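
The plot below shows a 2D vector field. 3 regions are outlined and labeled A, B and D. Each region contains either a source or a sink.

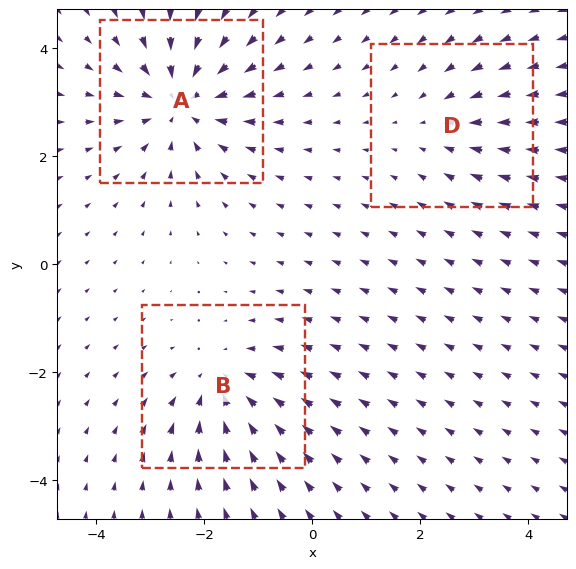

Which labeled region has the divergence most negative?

Divergence at each region's feature centre — A: about -5, B: about -3, D: about -2. Region A is most negative.

A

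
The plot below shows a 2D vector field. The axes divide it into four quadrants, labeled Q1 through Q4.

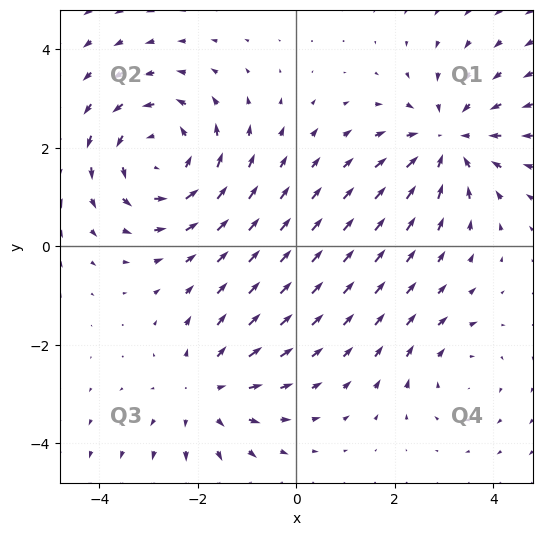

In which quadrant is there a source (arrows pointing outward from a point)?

Q3

The source sits at approximately (-1.8, -3.0), which lies in quadrant Q3. The divergence there is about +3, positive as expected for a source.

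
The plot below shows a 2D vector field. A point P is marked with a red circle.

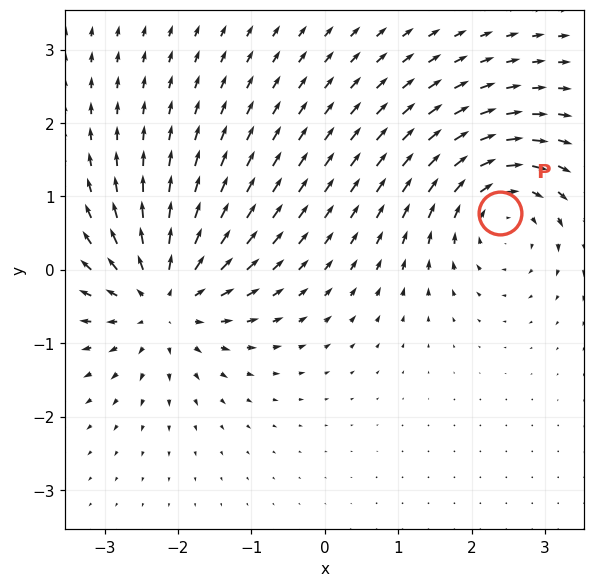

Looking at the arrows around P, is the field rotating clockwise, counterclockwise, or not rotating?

clockwise

Near P at (2.4, 0.8) the arrows circulate clockwise. The curl (z-component) there is about -5; negative curl means clockwise rotation.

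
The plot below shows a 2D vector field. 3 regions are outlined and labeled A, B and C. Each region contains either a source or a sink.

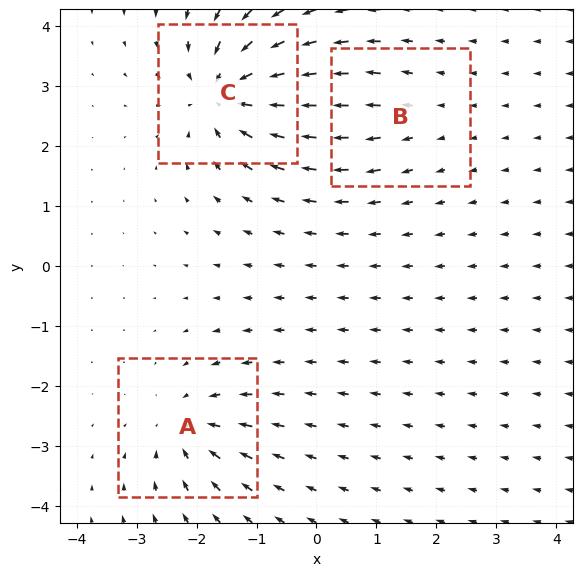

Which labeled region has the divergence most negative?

C

Divergence at each region's feature centre — A: about -4, B: about +2, C: about -6. Region C is most negative.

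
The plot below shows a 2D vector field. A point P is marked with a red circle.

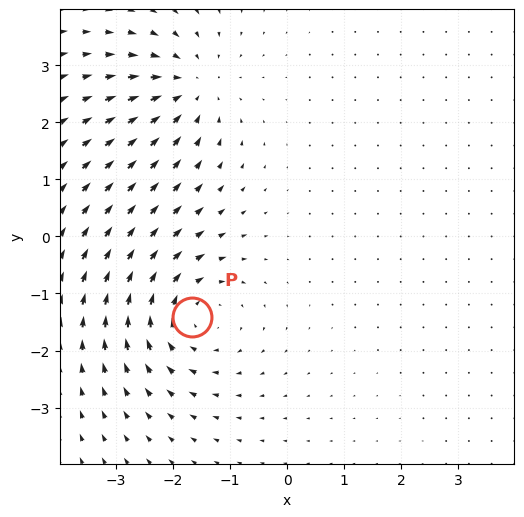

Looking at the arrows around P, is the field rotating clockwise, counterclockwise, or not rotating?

Near P at (-1.7, -1.4) the arrows circulate clockwise. The curl (z-component) there is about -4; negative curl means clockwise rotation.

clockwise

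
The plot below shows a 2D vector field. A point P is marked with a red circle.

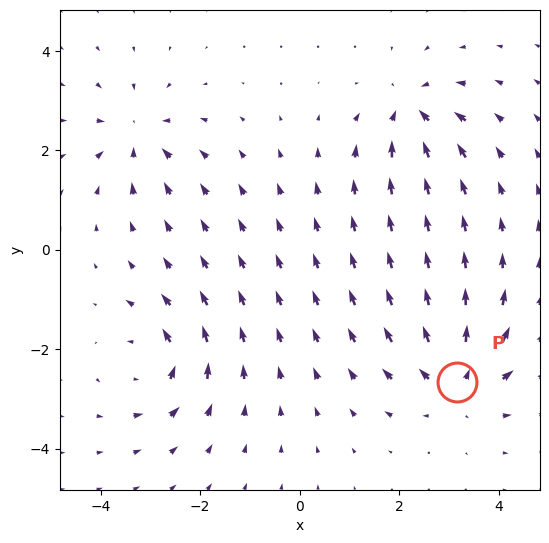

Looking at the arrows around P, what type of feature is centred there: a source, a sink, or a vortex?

At P (3.2, -2.7) the arrows spread outward. Divergence about +6, curl ≈0 — positive divergence with near-zero curl is a source.

source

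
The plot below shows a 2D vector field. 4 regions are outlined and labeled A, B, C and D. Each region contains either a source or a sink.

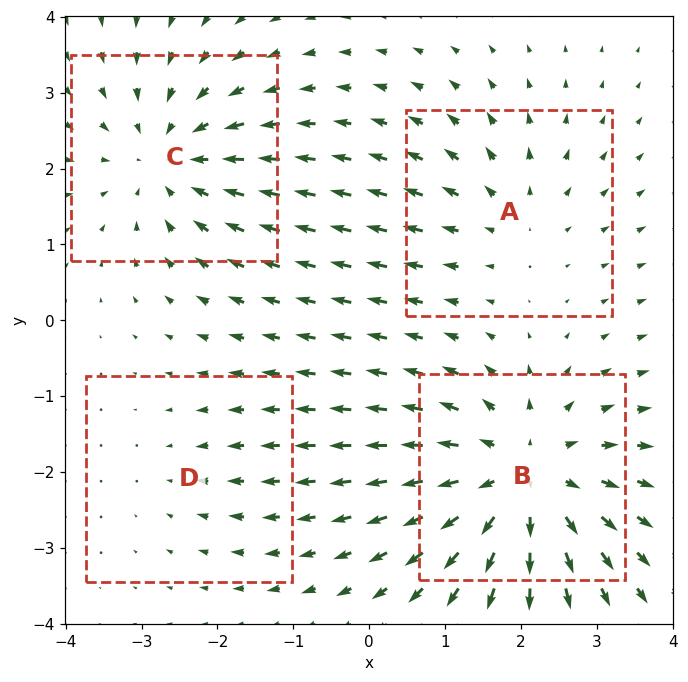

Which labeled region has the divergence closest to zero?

Divergence at each region's feature centre — A: about +3, B: about +6, C: about -5, D: about -2. Region D is closest to zero.

D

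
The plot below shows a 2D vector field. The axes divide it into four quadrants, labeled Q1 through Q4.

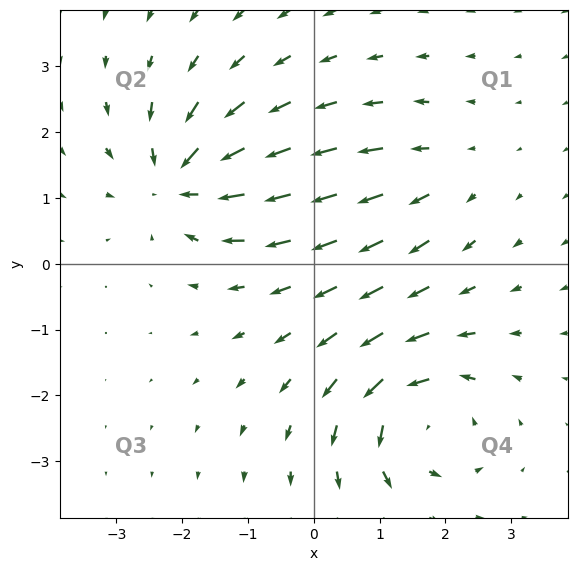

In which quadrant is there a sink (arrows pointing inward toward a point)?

The sink sits at approximately (-2.0, 1.3), which lies in quadrant Q2. The divergence there is about -6, negative as expected for a sink.

Q2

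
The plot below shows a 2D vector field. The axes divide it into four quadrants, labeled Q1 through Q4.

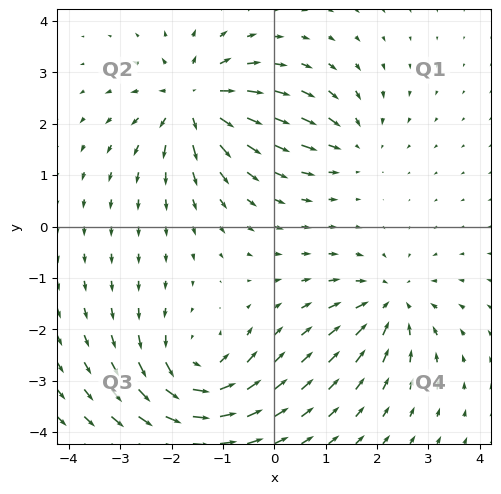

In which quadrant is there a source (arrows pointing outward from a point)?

Q2

The source sits at approximately (-1.6, 2.4), which lies in quadrant Q2. The divergence there is about +5, positive as expected for a source.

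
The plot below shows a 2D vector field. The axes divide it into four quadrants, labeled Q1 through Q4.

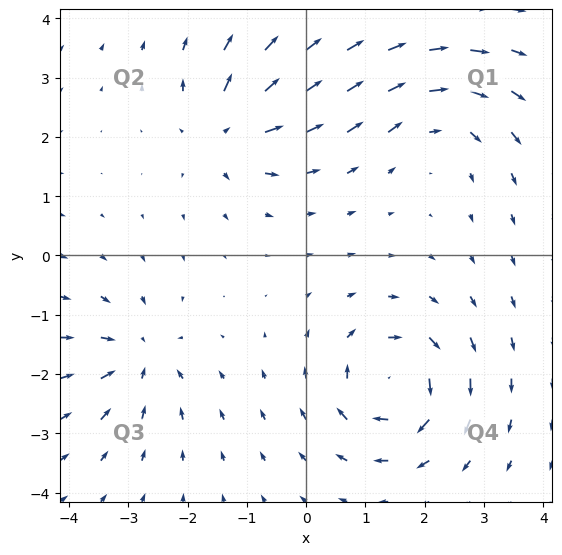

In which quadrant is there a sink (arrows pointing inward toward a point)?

The sink sits at approximately (-2.8, -1.7), which lies in quadrant Q3. The divergence there is about -5, negative as expected for a sink.

Q3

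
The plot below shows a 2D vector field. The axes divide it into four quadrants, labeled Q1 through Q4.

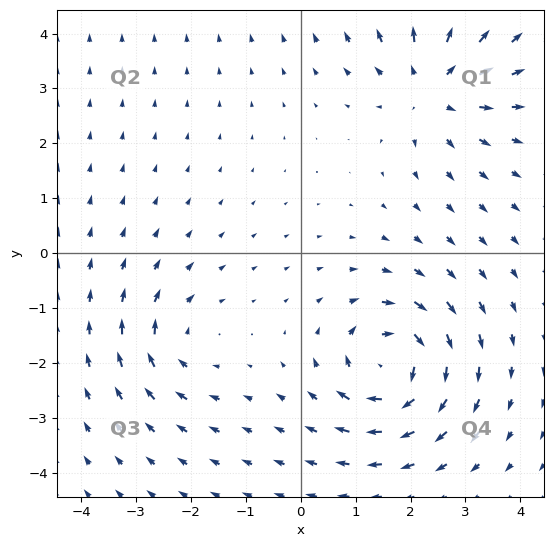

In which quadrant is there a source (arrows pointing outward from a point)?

Q1

The source sits at approximately (2.4, 3.0), which lies in quadrant Q1. The divergence there is about +4, positive as expected for a source.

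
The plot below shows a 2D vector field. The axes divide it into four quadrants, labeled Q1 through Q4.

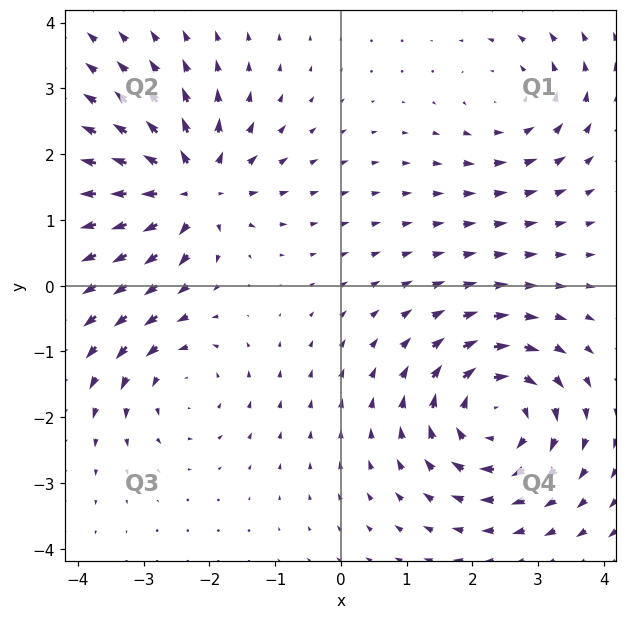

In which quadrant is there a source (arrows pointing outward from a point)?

The source sits at approximately (-2.3, 1.5), which lies in quadrant Q2. The divergence there is about +5, positive as expected for a source.

Q2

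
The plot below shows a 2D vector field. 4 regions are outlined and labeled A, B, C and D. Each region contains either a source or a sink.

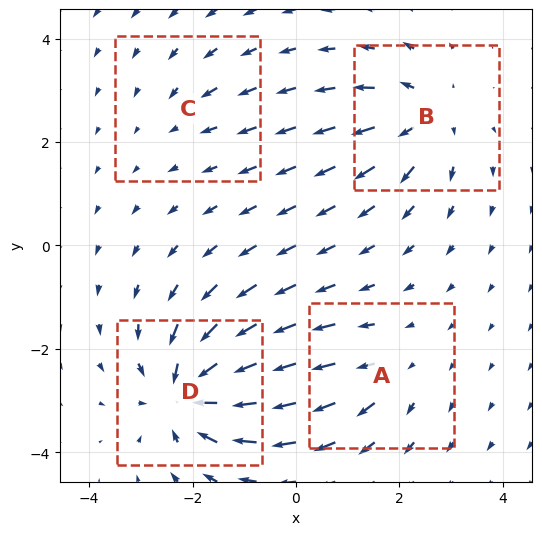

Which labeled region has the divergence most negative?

D

Divergence at each region's feature centre — A: about +3, B: about +5, C: about -2, D: about -7. Region D is most negative.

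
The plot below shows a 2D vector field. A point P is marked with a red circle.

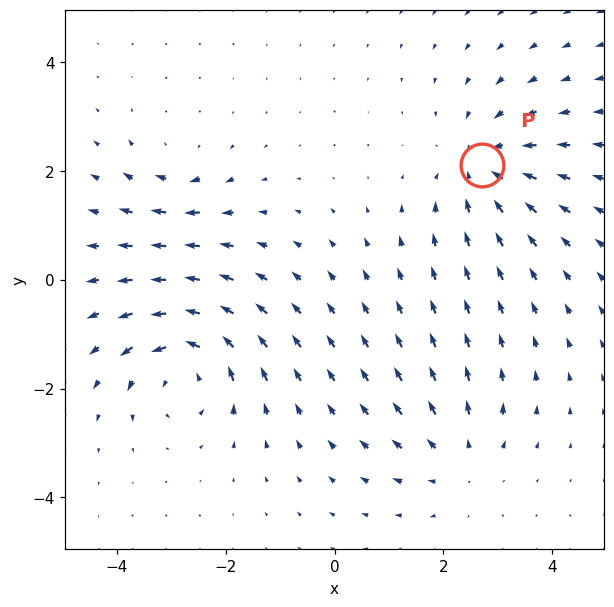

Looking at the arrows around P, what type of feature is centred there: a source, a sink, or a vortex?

sink

At P (2.7, 2.1) the arrows converge inward. Divergence about -4, curl ≈0 — negative divergence with near-zero curl is a sink.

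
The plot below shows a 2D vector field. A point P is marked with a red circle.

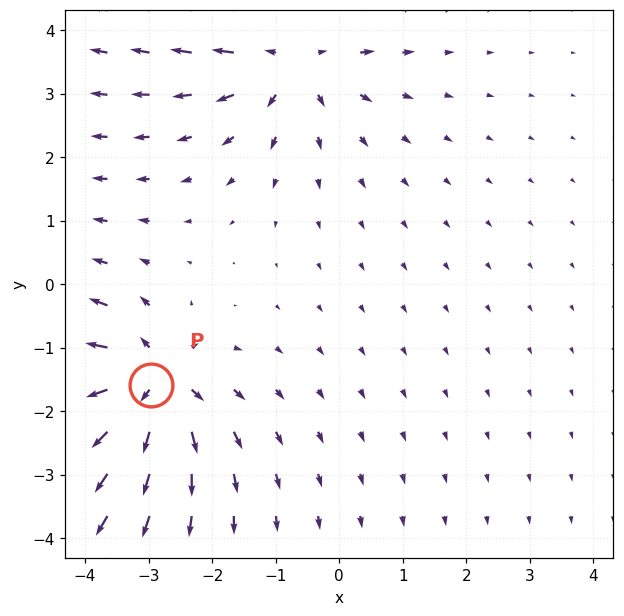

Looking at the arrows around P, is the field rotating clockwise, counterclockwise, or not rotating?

not rotating

Near P at (-3.0, -1.6) the arrows show no circulation. The curl there is ≈0.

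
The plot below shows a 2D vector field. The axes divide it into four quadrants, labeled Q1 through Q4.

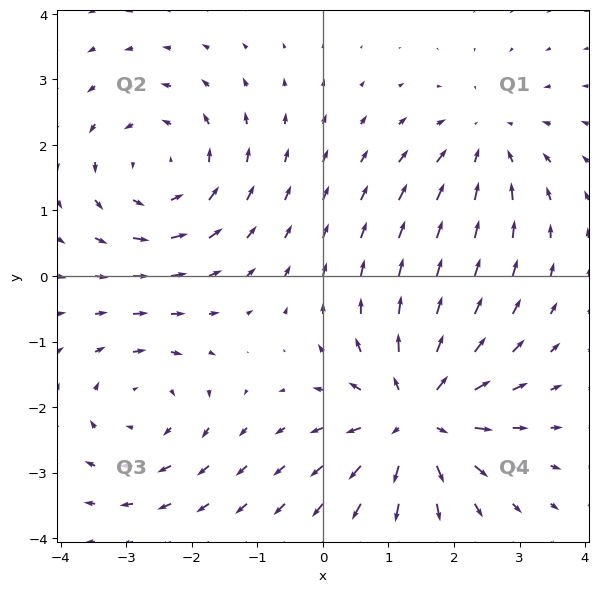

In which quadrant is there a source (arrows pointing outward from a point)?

Q4

The source sits at approximately (1.4, -2.1), which lies in quadrant Q4. The divergence there is about +5, positive as expected for a source.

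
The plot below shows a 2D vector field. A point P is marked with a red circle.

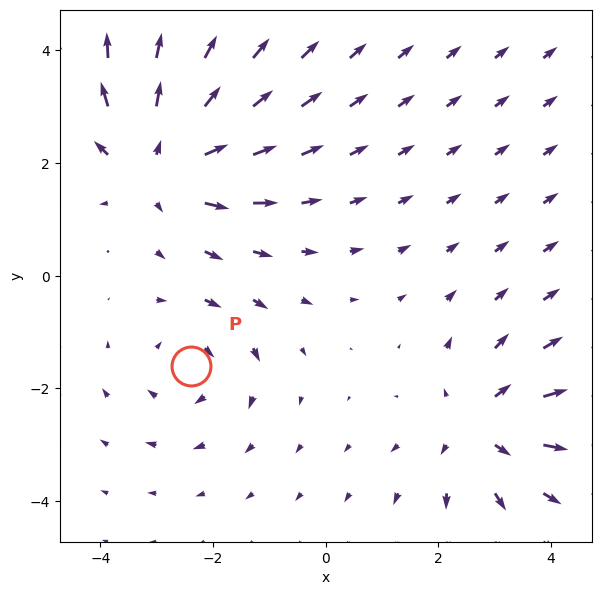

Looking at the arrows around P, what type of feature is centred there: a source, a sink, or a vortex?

At P (-2.4, -1.6) the arrows circulate clockwise. Divergence ≈0, curl about -3 — near-zero divergence with nonzero curl is a vortex.

vortex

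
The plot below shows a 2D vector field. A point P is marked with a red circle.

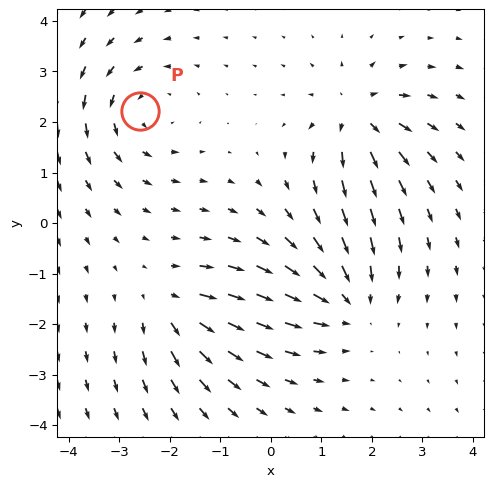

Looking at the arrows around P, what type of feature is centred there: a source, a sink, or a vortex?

vortex

At P (-2.6, 2.2) the arrows circulate counterclockwise. Divergence ≈0, curl about +3 — near-zero divergence with nonzero curl is a vortex.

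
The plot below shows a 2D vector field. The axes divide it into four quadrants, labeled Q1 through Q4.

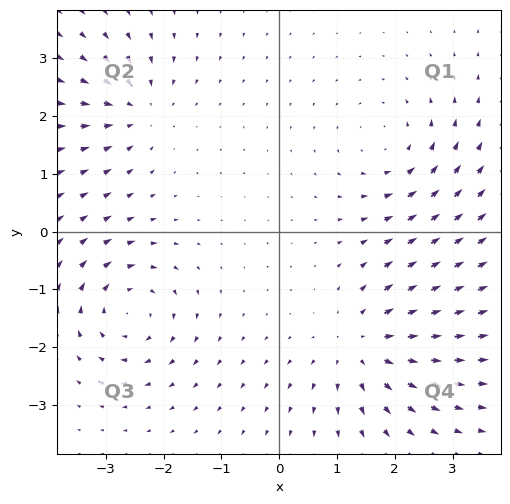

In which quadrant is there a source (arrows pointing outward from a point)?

The source sits at approximately (1.4, -2.0), which lies in quadrant Q4. The divergence there is about +5, positive as expected for a source.

Q4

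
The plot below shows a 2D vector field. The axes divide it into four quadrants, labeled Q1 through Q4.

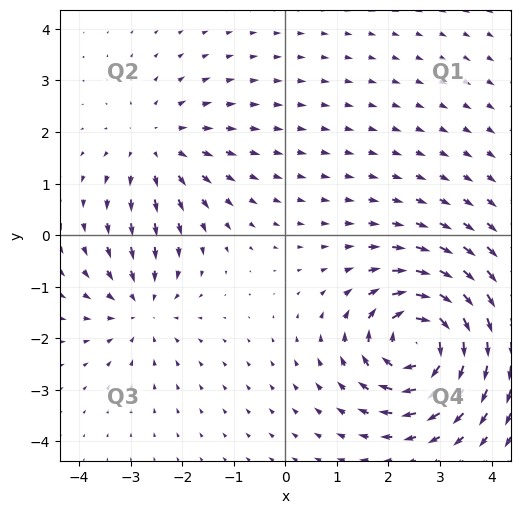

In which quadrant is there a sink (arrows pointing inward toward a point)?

Q3

The sink sits at approximately (-2.8, -1.4), which lies in quadrant Q3. The divergence there is about -3, negative as expected for a sink.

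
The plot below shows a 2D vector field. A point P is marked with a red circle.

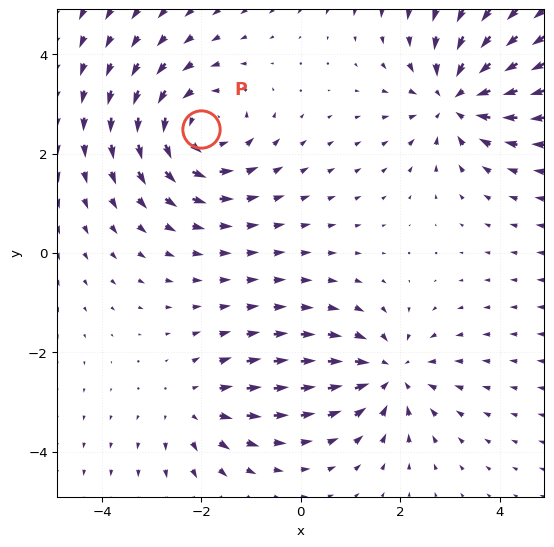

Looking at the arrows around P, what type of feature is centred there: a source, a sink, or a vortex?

At P (-2.0, 2.5) the arrows circulate counterclockwise. Divergence ≈0, curl about +4 — near-zero divergence with nonzero curl is a vortex.

vortex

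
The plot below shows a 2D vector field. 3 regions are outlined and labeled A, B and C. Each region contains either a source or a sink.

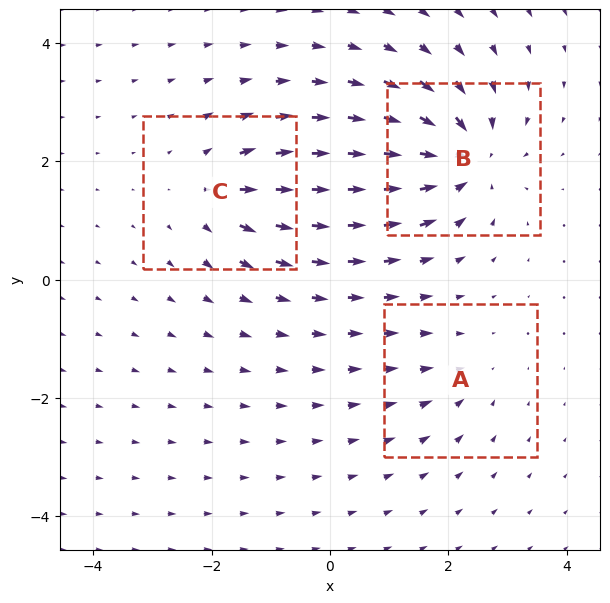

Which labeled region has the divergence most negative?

B

Divergence at each region's feature centre — A: about -2, B: about -6, C: about +3. Region B is most negative.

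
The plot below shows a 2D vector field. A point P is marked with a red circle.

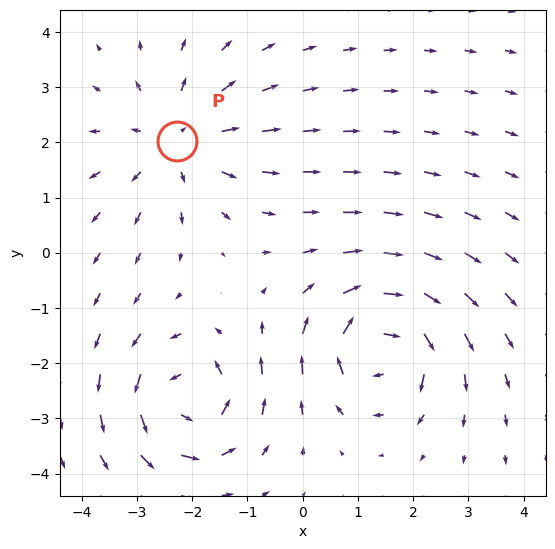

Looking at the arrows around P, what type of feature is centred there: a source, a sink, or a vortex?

source

At P (-2.3, 2.0) the arrows spread outward. Divergence about +4, curl ≈0 — positive divergence with near-zero curl is a source.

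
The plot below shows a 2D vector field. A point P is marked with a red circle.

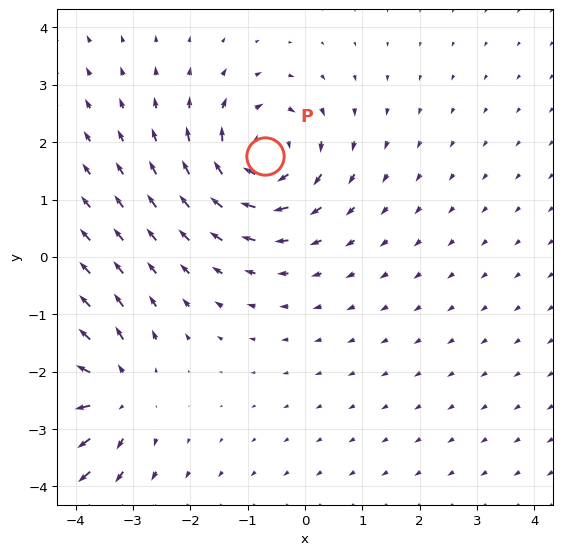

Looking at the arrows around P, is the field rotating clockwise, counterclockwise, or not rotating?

clockwise

Near P at (-0.7, 1.8) the arrows circulate clockwise. The curl (z-component) there is about -4; negative curl means clockwise rotation.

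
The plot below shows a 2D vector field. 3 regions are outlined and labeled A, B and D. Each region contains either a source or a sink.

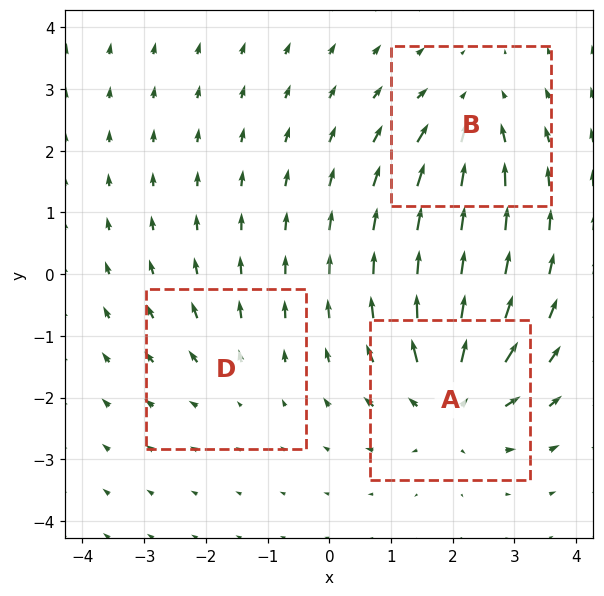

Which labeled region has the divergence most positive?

A

Divergence at each region's feature centre — A: about +5, B: about -3, D: about +2. Region A is most positive.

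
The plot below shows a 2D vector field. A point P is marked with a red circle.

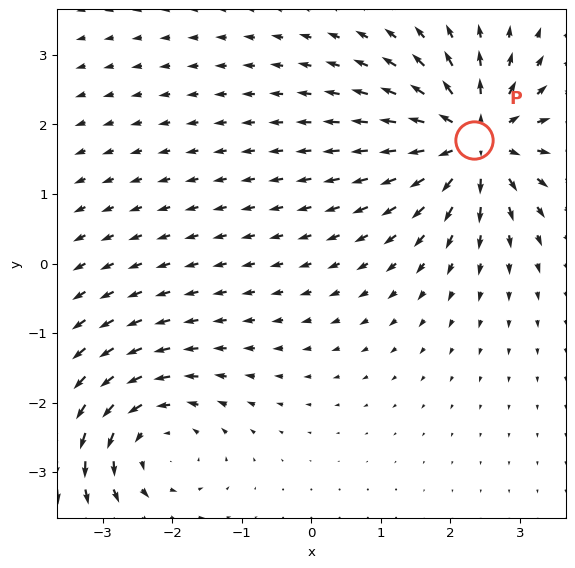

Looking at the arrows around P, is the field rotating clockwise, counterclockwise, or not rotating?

not rotating

Near P at (2.3, 1.8) the arrows show no circulation. The curl there is ≈0.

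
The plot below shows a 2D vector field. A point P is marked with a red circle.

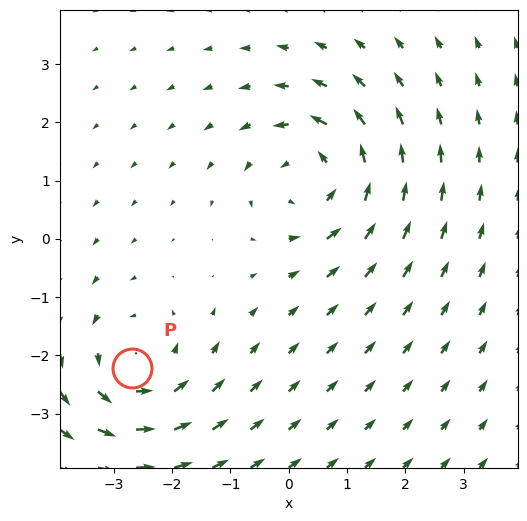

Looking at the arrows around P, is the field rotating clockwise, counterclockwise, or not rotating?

counterclockwise

Near P at (-2.7, -2.2) the arrows circulate counterclockwise. The curl (z-component) there is about +3; positive curl means counterclockwise rotation.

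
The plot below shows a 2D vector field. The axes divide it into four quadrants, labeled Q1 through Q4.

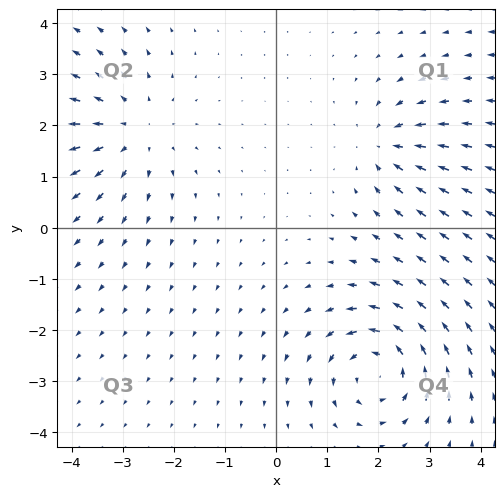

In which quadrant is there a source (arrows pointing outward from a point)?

The source sits at approximately (-2.8, 1.9), which lies in quadrant Q2. The divergence there is about +4, positive as expected for a source.

Q2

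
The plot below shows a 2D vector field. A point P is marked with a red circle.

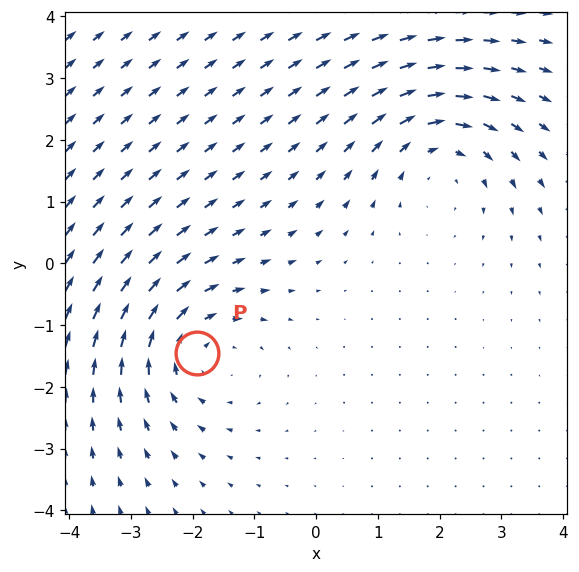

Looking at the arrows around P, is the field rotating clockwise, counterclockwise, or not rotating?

clockwise

Near P at (-1.9, -1.5) the arrows circulate clockwise. The curl (z-component) there is about -2; negative curl means clockwise rotation.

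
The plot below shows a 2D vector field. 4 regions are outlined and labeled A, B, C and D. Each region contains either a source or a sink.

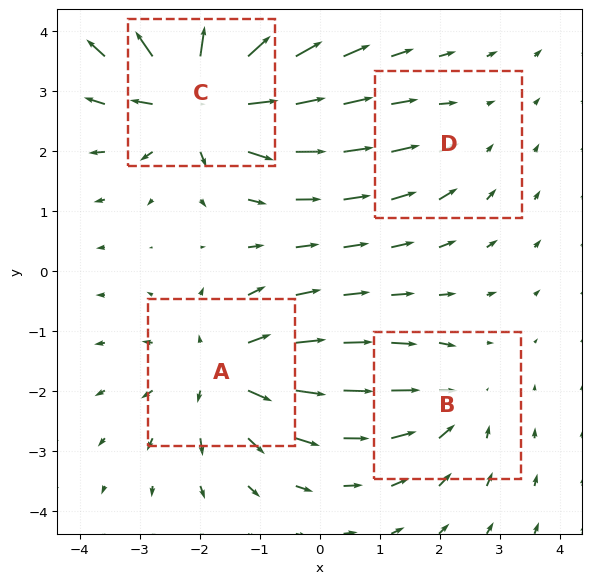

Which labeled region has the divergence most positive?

Divergence at each region's feature centre — A: about +5, B: about -3, C: about +8, D: about -2. Region C is most positive.

C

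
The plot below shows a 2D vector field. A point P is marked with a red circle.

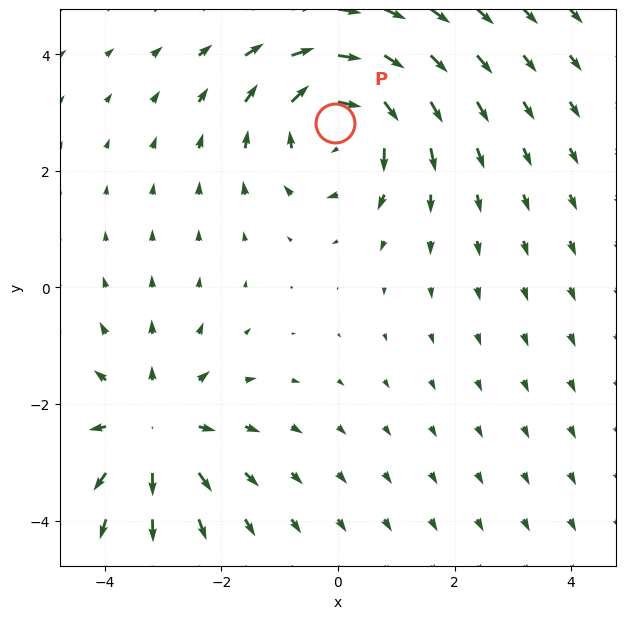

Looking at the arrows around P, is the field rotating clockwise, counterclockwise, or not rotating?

clockwise

Near P at (-0.0, 2.8) the arrows circulate clockwise. The curl (z-component) there is about -3; negative curl means clockwise rotation.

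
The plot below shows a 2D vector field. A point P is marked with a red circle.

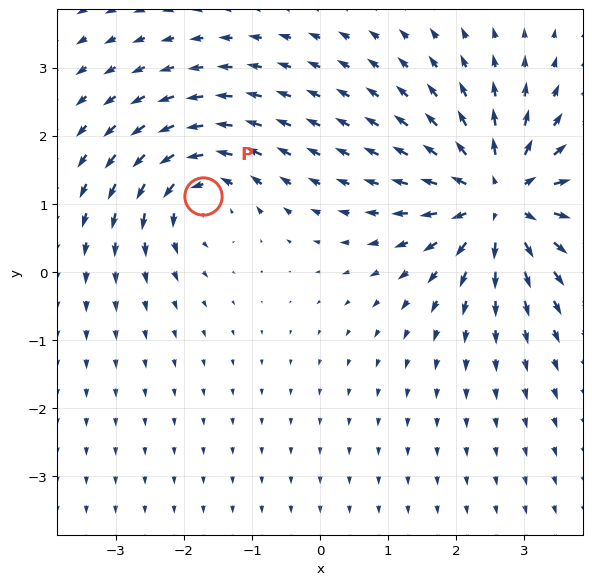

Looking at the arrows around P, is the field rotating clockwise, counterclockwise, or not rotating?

Near P at (-1.7, 1.1) the arrows circulate counterclockwise. The curl (z-component) there is about +5; positive curl means counterclockwise rotation.

counterclockwise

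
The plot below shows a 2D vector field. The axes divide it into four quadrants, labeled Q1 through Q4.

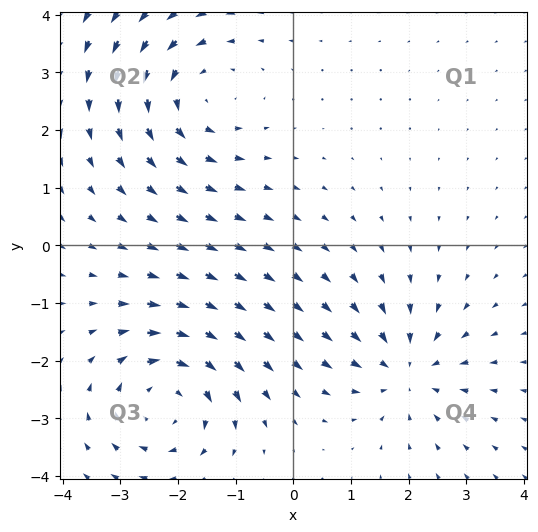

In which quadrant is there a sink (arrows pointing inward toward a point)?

The sink sits at approximately (2.0, -2.2), which lies in quadrant Q4. The divergence there is about -3, negative as expected for a sink.

Q4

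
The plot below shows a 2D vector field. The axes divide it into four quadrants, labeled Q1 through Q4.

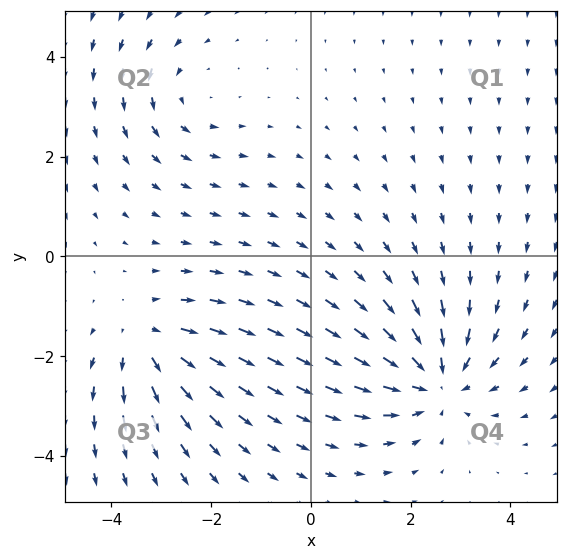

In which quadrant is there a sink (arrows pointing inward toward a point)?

The sink sits at approximately (2.5, -2.5), which lies in quadrant Q4. The divergence there is about -4, negative as expected for a sink.

Q4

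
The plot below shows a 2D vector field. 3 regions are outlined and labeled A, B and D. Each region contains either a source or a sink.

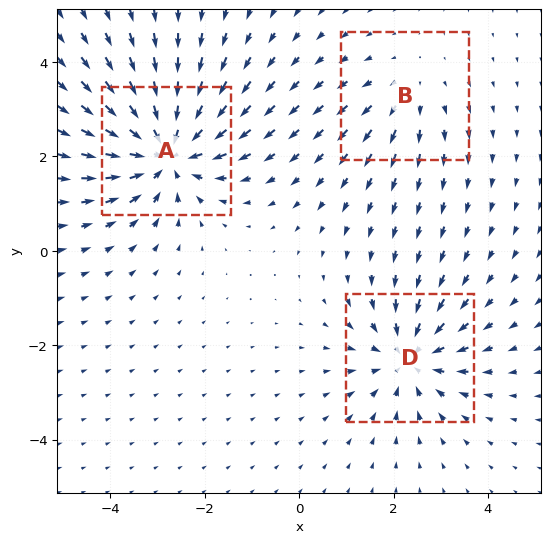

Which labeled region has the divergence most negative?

Divergence at each region's feature centre — A: about -5, B: about +2, D: about -3. Region A is most negative.

A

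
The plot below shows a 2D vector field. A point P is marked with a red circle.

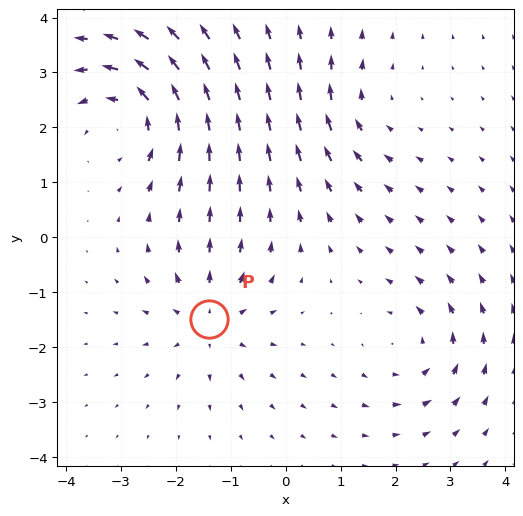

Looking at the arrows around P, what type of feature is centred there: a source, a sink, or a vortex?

source

At P (-1.4, -1.5) the arrows spread outward. Divergence about +4, curl ≈0 — positive divergence with near-zero curl is a source.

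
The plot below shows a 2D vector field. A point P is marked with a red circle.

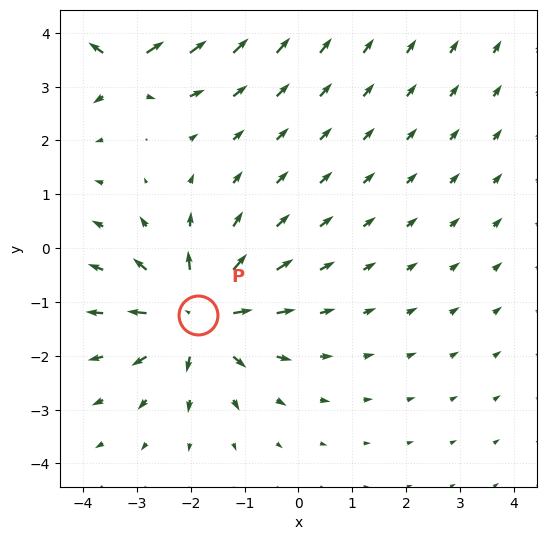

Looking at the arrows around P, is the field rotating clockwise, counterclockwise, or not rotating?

Near P at (-1.9, -1.2) the arrows show no circulation. The curl there is ≈0.

not rotating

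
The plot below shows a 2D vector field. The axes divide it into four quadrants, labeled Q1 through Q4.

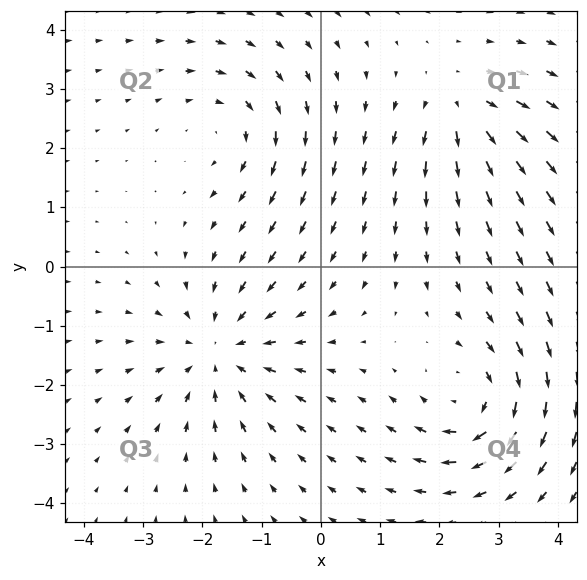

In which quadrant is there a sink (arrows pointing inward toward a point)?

The sink sits at approximately (-1.7, -1.4), which lies in quadrant Q3. The divergence there is about -4, negative as expected for a sink.

Q3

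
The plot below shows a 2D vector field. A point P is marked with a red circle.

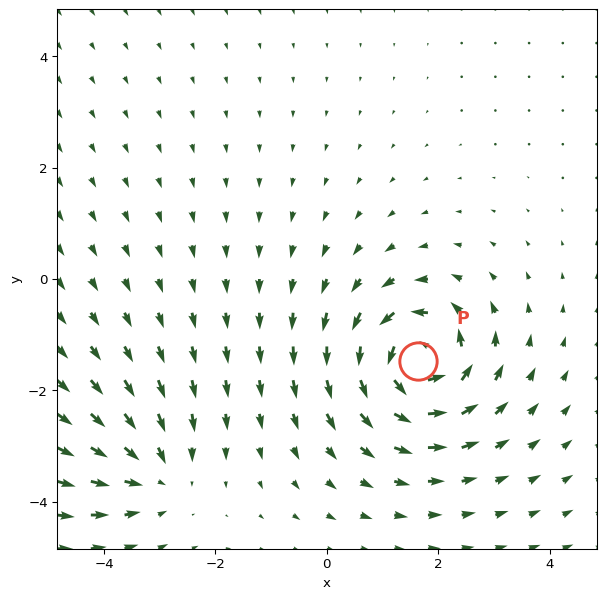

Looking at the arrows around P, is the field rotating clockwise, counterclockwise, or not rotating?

Near P at (1.6, -1.5) the arrows circulate counterclockwise. The curl (z-component) there is about +6; positive curl means counterclockwise rotation.

counterclockwise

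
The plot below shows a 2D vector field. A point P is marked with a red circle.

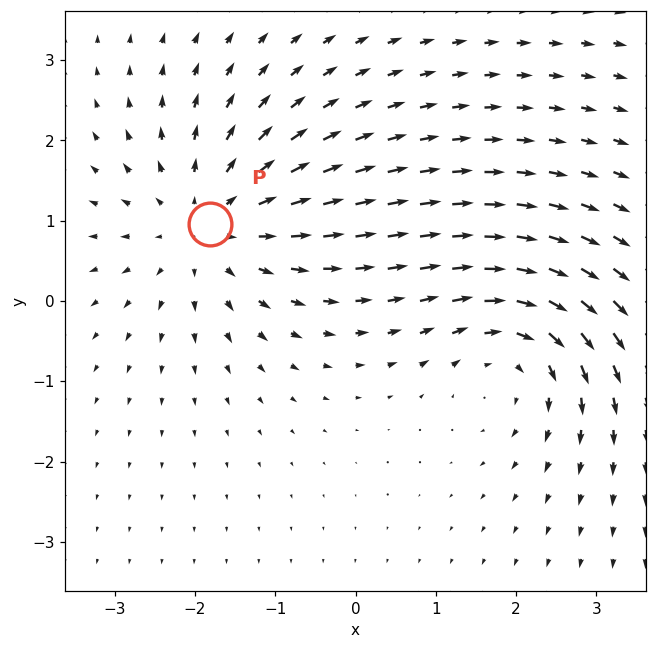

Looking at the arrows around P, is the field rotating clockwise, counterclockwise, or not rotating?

not rotating

Near P at (-1.8, 1.0) the arrows show no circulation. The curl there is ≈0.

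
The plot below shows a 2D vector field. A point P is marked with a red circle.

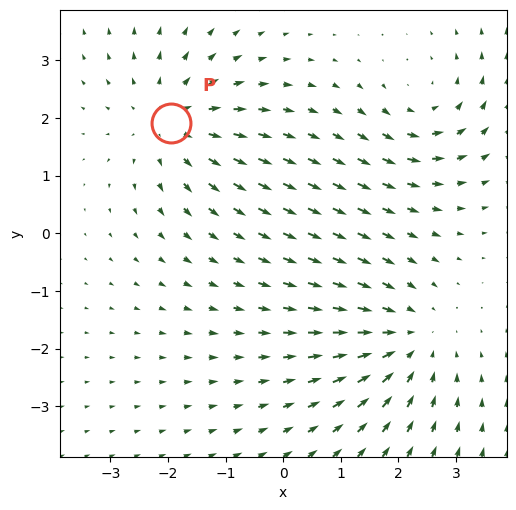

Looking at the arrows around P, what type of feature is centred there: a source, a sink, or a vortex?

At P (-1.9, 1.9) the arrows spread outward. Divergence about +3, curl ≈0 — positive divergence with near-zero curl is a source.

source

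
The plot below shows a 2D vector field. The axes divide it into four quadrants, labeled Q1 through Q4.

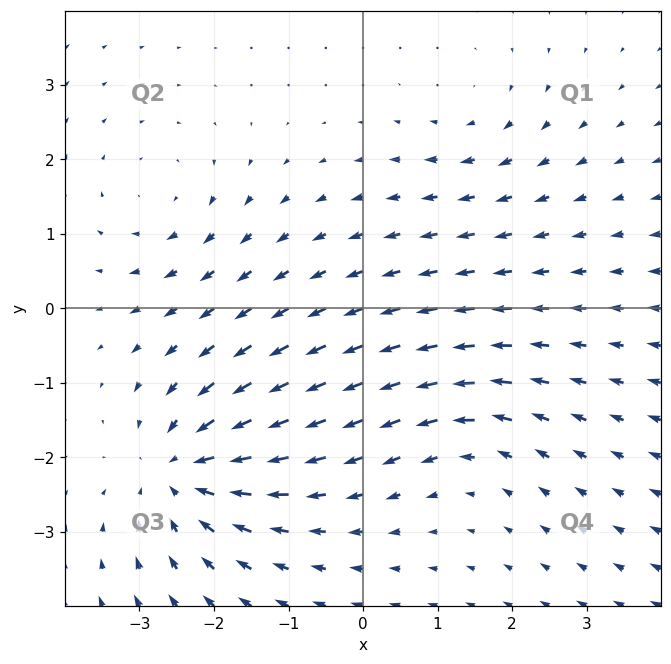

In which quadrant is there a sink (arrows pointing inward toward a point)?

The sink sits at approximately (-2.4, -2.2), which lies in quadrant Q3. The divergence there is about -6, negative as expected for a sink.

Q3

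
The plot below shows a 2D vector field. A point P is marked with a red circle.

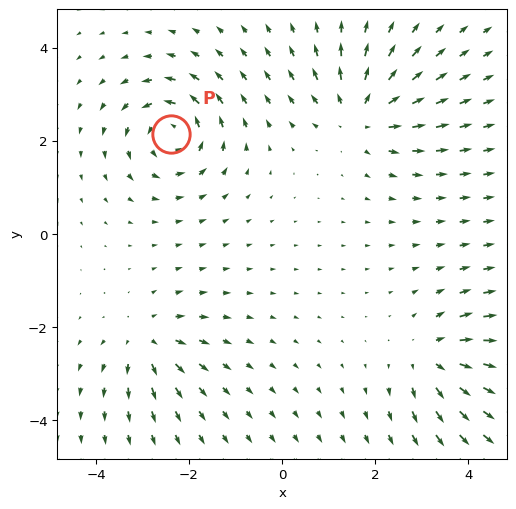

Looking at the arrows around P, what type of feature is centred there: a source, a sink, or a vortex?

vortex

At P (-2.4, 2.1) the arrows circulate counterclockwise. Divergence ≈0, curl about +5 — near-zero divergence with nonzero curl is a vortex.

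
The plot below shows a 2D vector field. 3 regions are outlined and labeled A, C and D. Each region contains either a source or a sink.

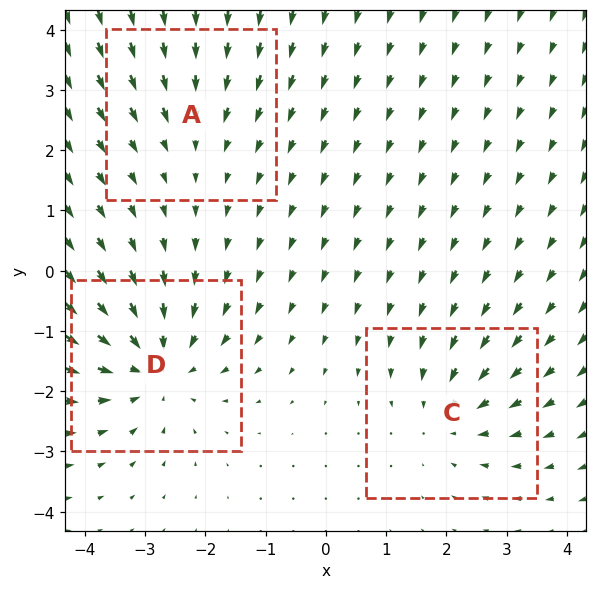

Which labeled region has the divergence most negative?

D

Divergence at each region's feature centre — A: about -2, C: about -3, D: about -4. Region D is most negative.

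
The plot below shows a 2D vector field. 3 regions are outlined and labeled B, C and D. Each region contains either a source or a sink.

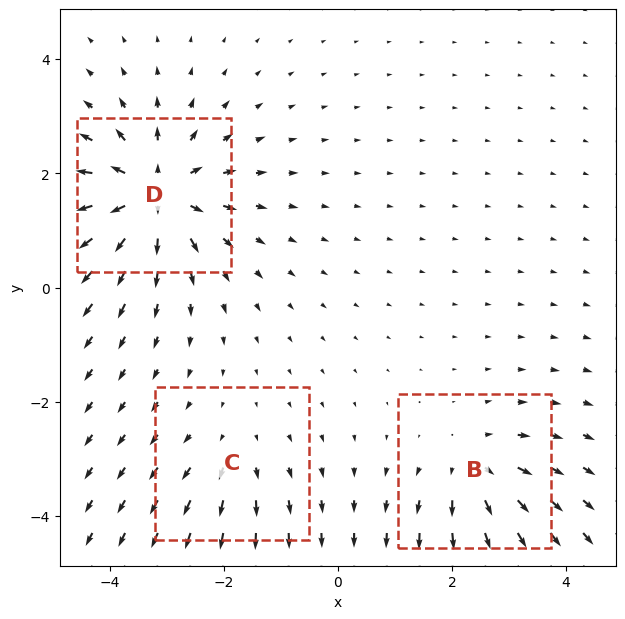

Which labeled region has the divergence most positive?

Divergence at each region's feature centre — B: about +4, C: about +2, D: about +6. Region D is most positive.

D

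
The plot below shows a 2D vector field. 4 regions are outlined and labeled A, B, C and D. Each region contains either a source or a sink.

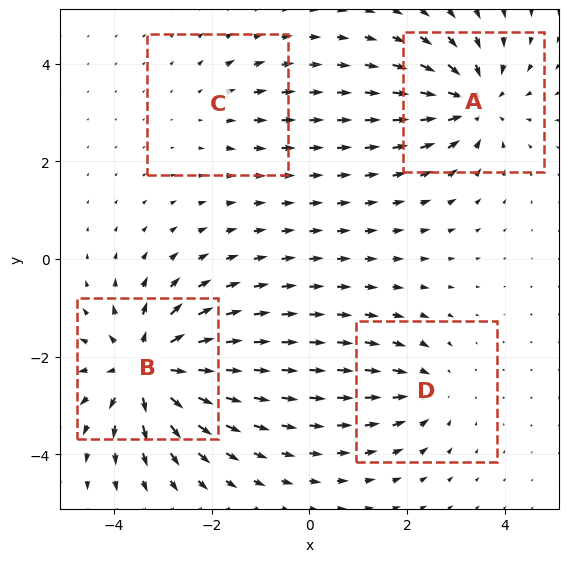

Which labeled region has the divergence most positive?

Divergence at each region's feature centre — A: about -6, B: about +7, C: about +2, D: about -4. Region B is most positive.

B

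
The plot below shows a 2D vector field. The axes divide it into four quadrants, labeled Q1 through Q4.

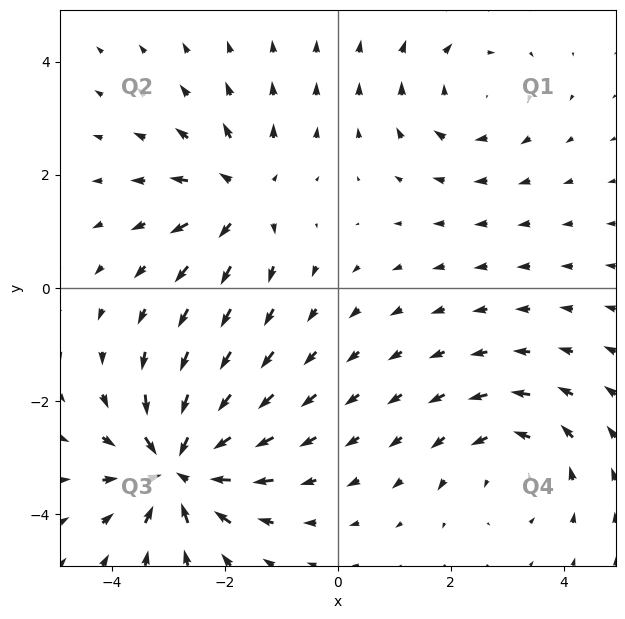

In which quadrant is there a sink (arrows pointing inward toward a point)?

Q3

The sink sits at approximately (-2.8, -3.2), which lies in quadrant Q3. The divergence there is about -6, negative as expected for a sink.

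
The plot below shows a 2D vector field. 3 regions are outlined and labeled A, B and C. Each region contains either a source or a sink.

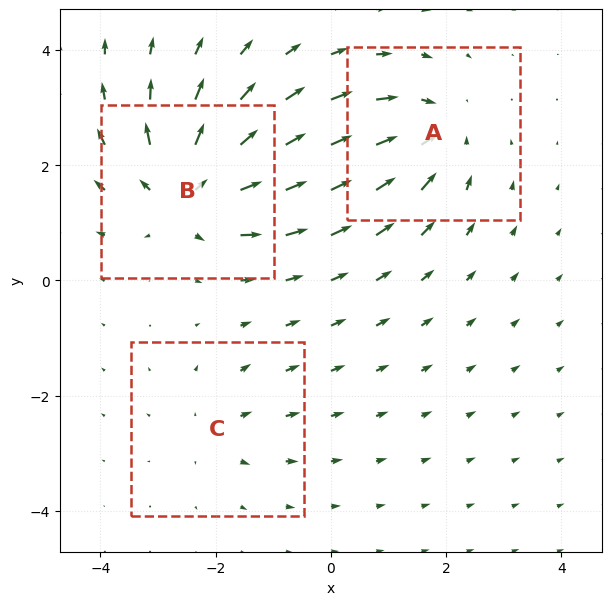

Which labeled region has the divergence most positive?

Divergence at each region's feature centre — A: about -4, B: about +5, C: about +2. Region B is most positive.

B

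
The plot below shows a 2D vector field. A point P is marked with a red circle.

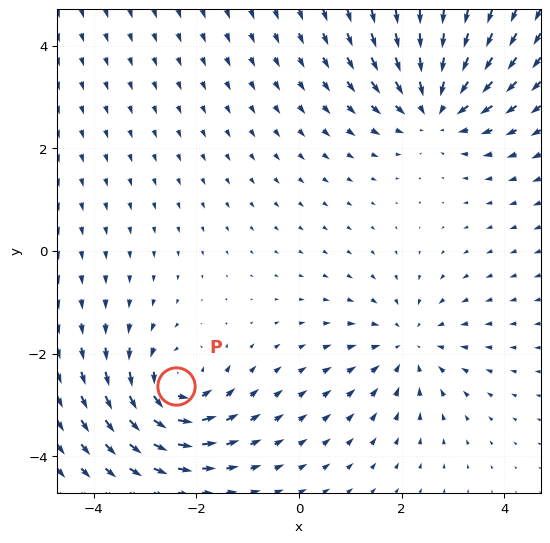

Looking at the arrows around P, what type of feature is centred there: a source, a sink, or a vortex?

At P (-2.4, -2.6) the arrows circulate counterclockwise. Divergence ≈0, curl about +5 — near-zero divergence with nonzero curl is a vortex.

vortex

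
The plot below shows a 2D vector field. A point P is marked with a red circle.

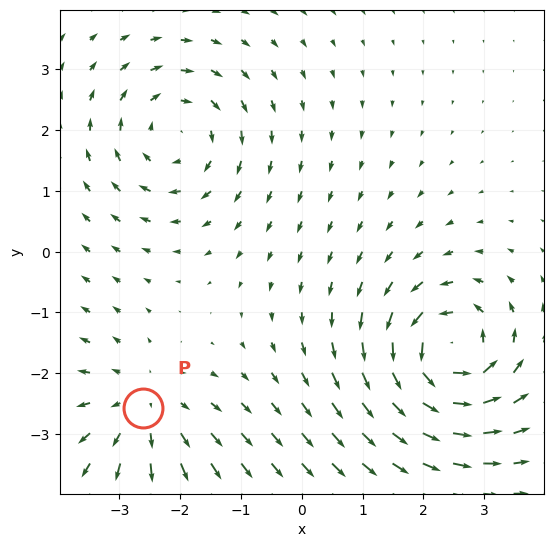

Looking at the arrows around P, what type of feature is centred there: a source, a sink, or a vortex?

source

At P (-2.6, -2.6) the arrows spread outward. Divergence about +3, curl ≈0 — positive divergence with near-zero curl is a source.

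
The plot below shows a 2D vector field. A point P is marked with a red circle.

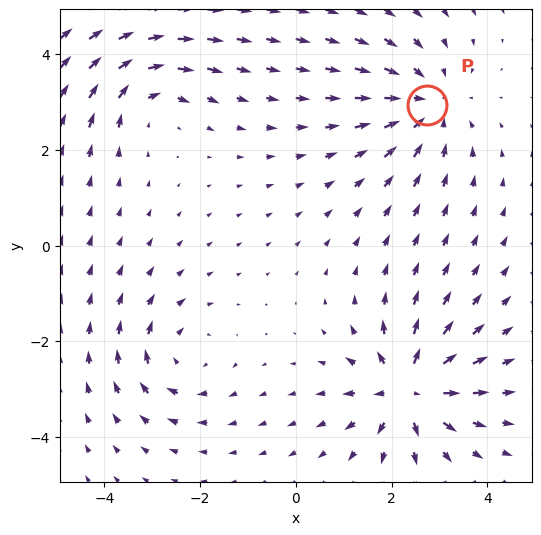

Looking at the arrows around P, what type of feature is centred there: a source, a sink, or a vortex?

sink

At P (2.7, 2.9) the arrows converge inward. Divergence about -4, curl ≈0 — negative divergence with near-zero curl is a sink.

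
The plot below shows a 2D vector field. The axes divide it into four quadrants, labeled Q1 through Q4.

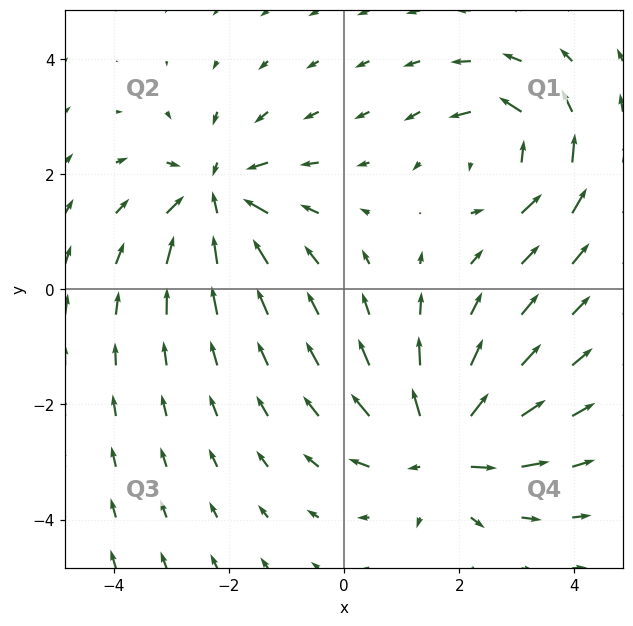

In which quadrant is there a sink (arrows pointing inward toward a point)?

Q2

The sink sits at approximately (-2.2, 1.6), which lies in quadrant Q2. The divergence there is about -4, negative as expected for a sink.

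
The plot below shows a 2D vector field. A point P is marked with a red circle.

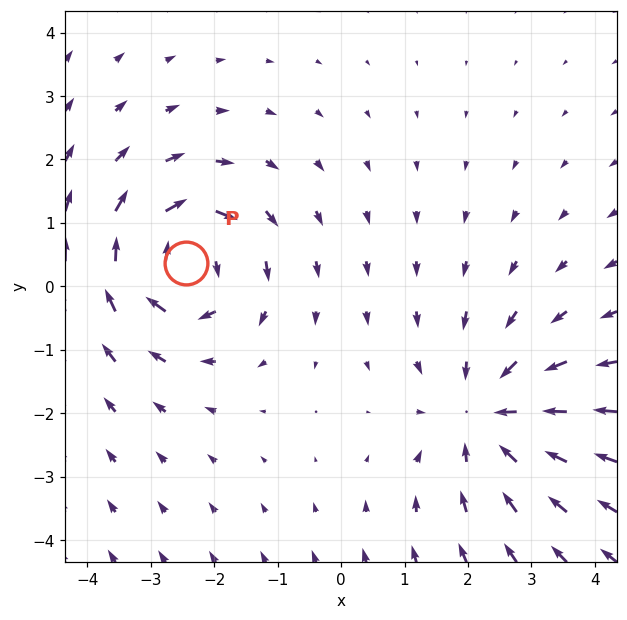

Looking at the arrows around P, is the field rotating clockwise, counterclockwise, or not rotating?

Near P at (-2.5, 0.4) the arrows circulate clockwise. The curl (z-component) there is about -5; negative curl means clockwise rotation.

clockwise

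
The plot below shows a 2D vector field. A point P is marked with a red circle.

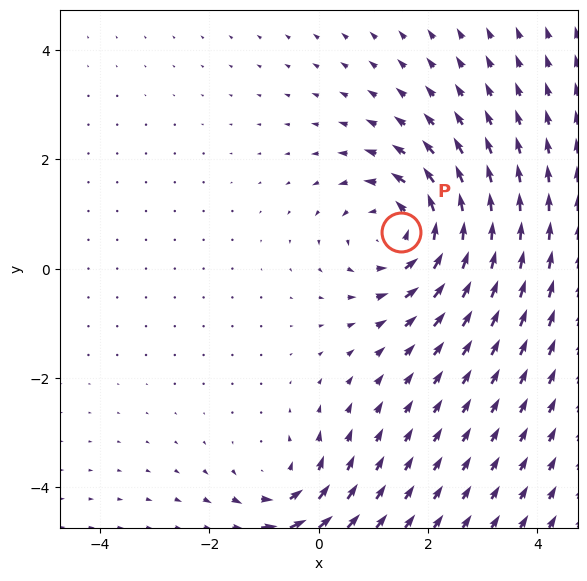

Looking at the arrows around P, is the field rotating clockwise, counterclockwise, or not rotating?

counterclockwise

Near P at (1.5, 0.7) the arrows circulate counterclockwise. The curl (z-component) there is about +5; positive curl means counterclockwise rotation.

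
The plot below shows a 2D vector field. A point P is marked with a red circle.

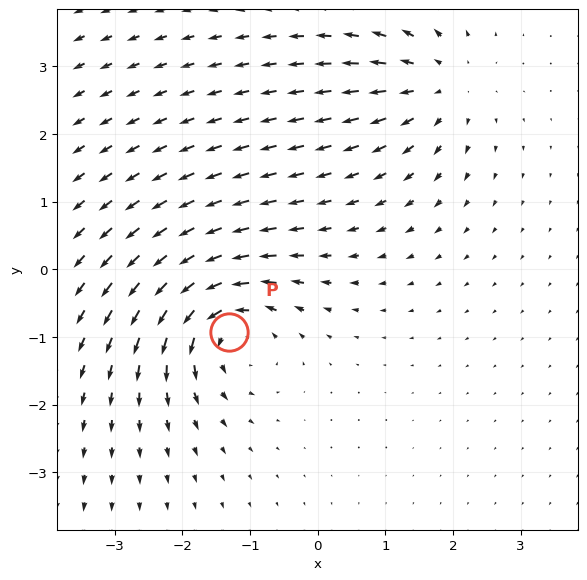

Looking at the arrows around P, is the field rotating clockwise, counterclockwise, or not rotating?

counterclockwise

Near P at (-1.3, -0.9) the arrows circulate counterclockwise. The curl (z-component) there is about +7; positive curl means counterclockwise rotation.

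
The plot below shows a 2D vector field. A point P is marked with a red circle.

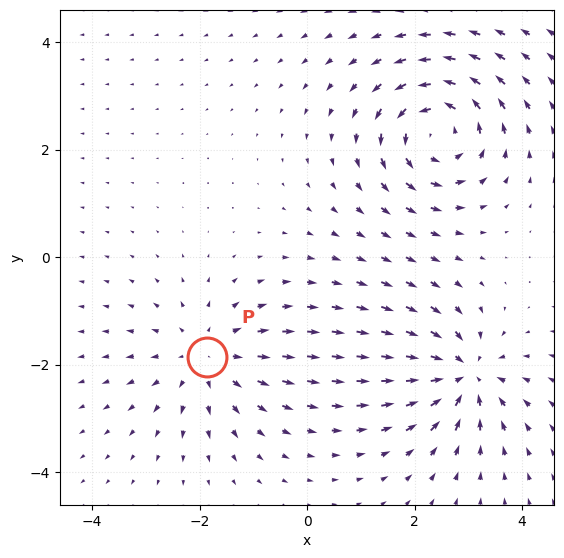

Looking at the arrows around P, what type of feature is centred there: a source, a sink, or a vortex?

source

At P (-1.9, -1.9) the arrows spread outward. Divergence about +3, curl ≈0 — positive divergence with near-zero curl is a source.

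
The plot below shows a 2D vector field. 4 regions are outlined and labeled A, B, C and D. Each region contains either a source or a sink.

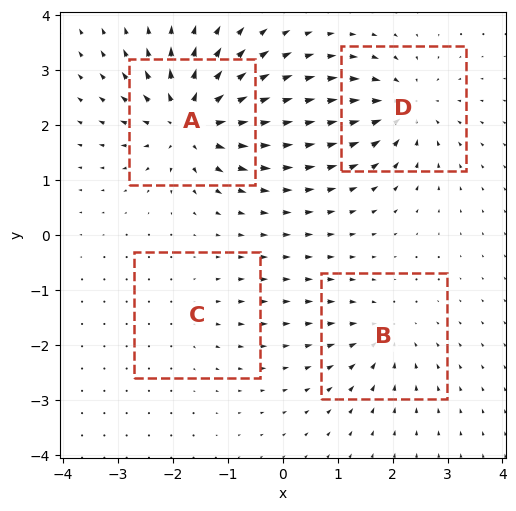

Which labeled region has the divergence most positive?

A

Divergence at each region's feature centre — A: about +8, B: about -4, C: about +3, D: about -6. Region A is most positive.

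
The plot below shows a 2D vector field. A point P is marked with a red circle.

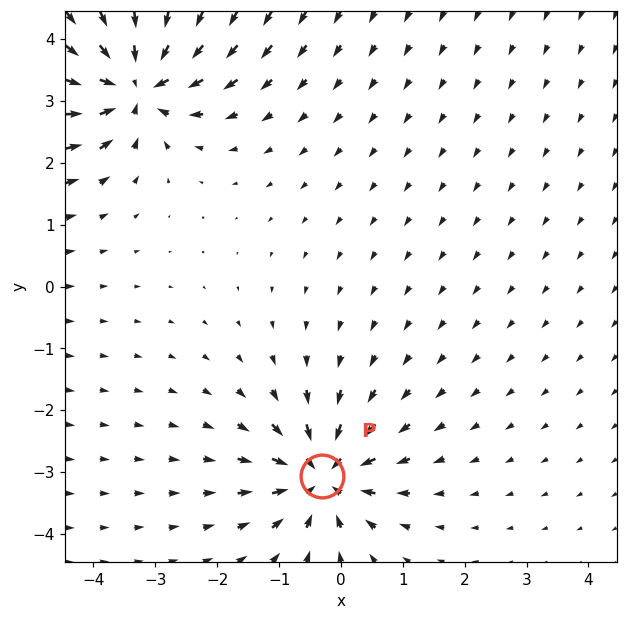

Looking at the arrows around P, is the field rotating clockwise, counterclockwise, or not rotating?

not rotating

Near P at (-0.3, -3.1) the arrows show no circulation. The curl there is ≈0.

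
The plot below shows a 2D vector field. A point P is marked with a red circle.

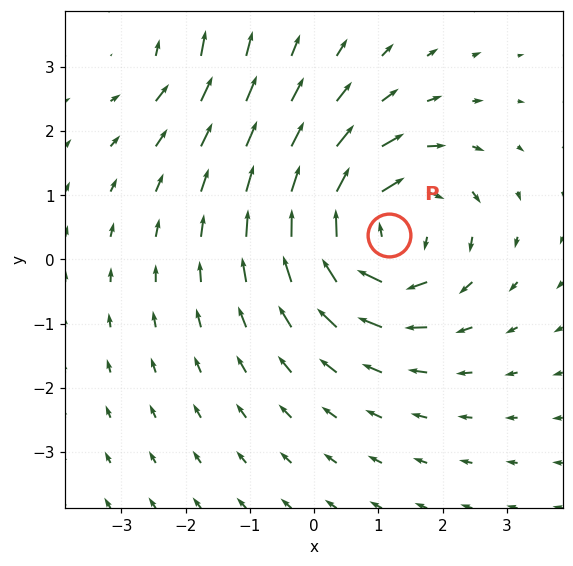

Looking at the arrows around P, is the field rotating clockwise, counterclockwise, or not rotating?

Near P at (1.2, 0.4) the arrows circulate clockwise. The curl (z-component) there is about -5; negative curl means clockwise rotation.

clockwise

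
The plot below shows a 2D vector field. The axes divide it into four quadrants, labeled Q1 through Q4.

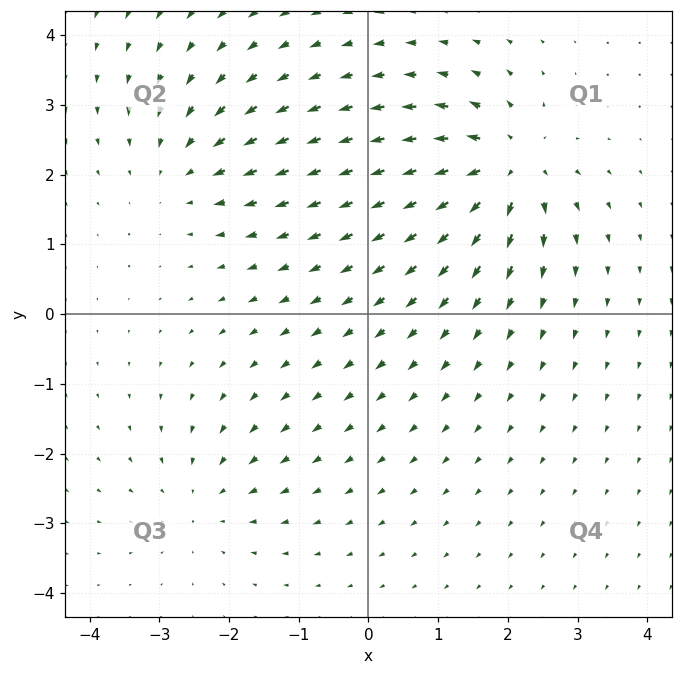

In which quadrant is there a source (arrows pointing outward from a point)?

Q1

The source sits at approximately (2.0, 2.1), which lies in quadrant Q1. The divergence there is about +6, positive as expected for a source.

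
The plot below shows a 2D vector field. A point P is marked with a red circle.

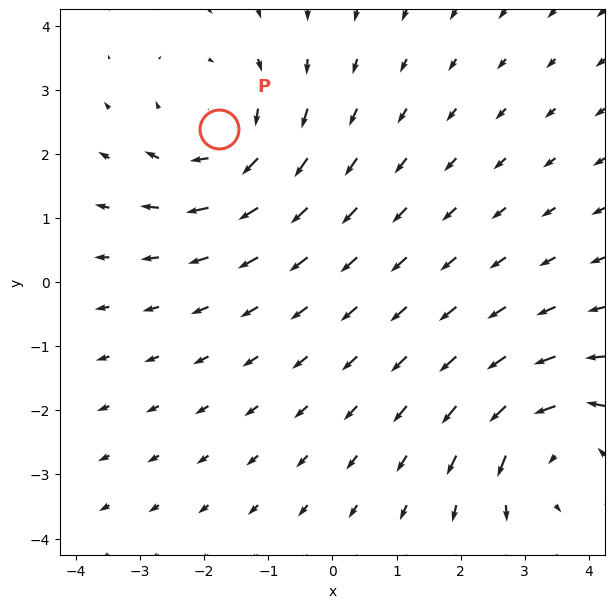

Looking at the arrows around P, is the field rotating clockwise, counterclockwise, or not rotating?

clockwise

Near P at (-1.8, 2.4) the arrows circulate clockwise. The curl (z-component) there is about -3; negative curl means clockwise rotation.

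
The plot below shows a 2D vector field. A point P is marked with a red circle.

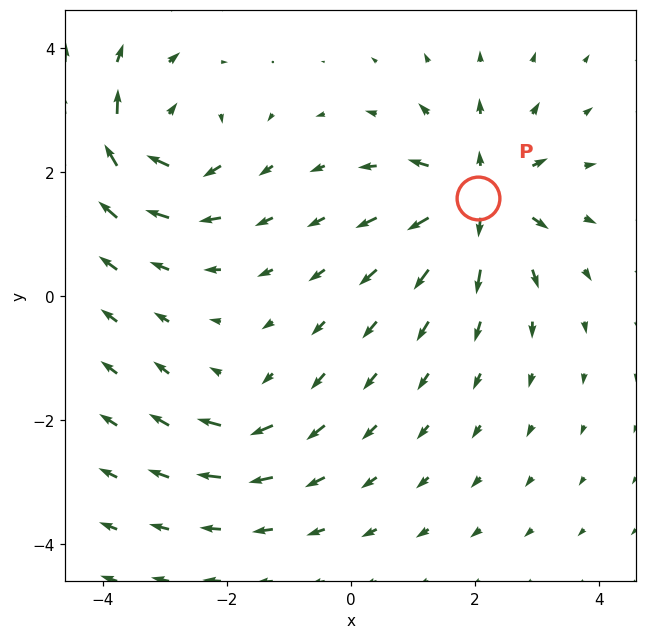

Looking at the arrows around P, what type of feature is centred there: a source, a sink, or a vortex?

At P (2.1, 1.6) the arrows spread outward. Divergence about +7, curl ≈0 — positive divergence with near-zero curl is a source.

source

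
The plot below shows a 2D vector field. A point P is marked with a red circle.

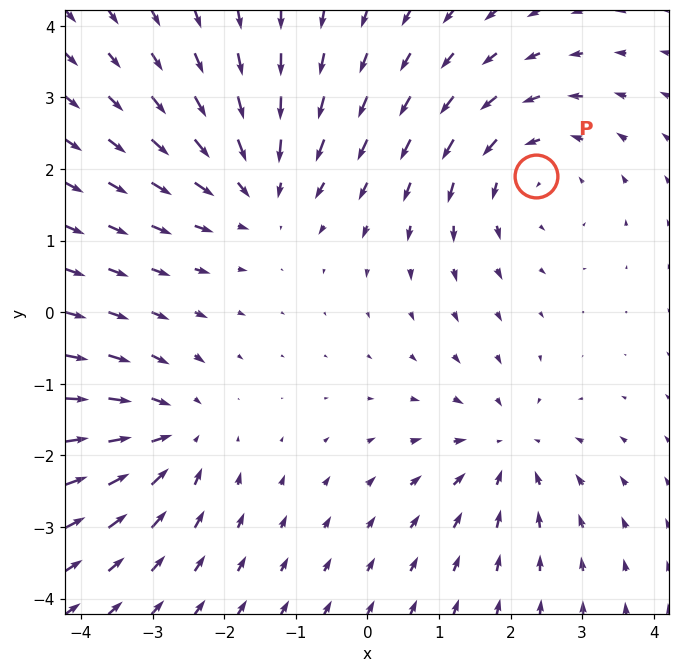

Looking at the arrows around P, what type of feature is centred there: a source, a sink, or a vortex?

At P (2.4, 1.9) the arrows circulate counterclockwise. Divergence ≈0, curl about +3 — near-zero divergence with nonzero curl is a vortex.

vortex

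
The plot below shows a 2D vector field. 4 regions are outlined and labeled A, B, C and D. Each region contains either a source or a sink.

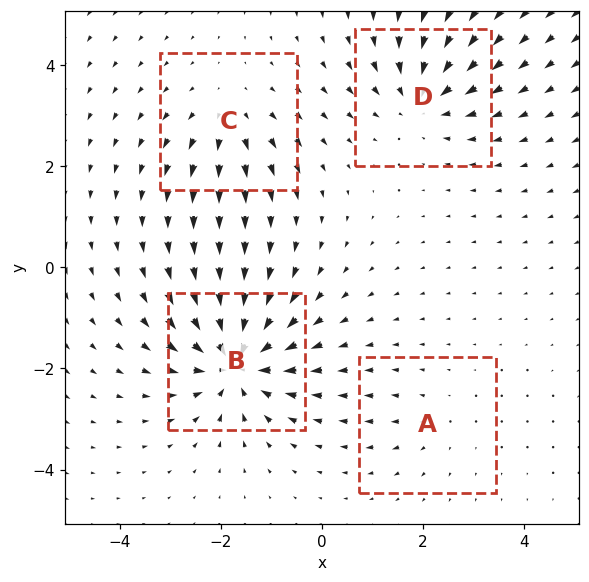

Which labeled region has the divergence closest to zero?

Divergence at each region's feature centre — A: about +2, B: about -8, C: about +4, D: about -5. Region A is closest to zero.

A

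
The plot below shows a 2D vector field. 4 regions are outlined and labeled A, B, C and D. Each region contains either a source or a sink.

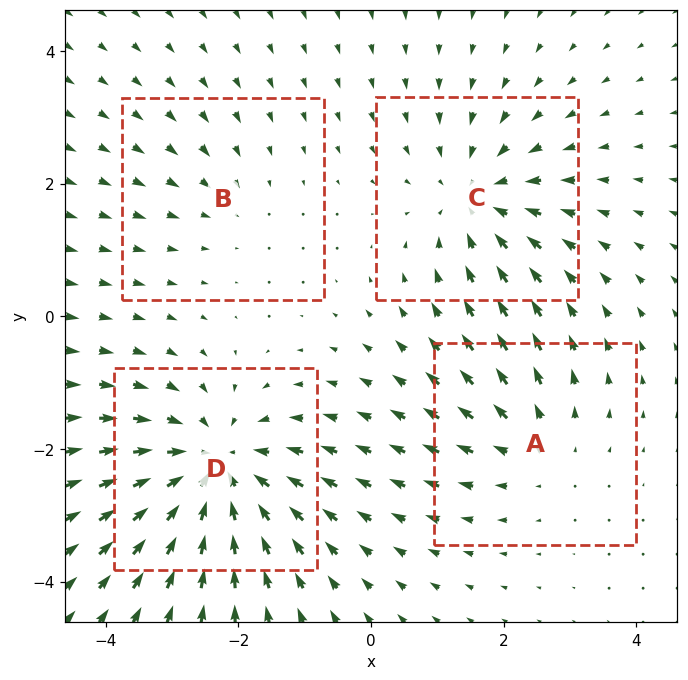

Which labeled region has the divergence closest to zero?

B

Divergence at each region's feature centre — A: about +3, B: about -2, C: about -4, D: about -6. Region B is closest to zero.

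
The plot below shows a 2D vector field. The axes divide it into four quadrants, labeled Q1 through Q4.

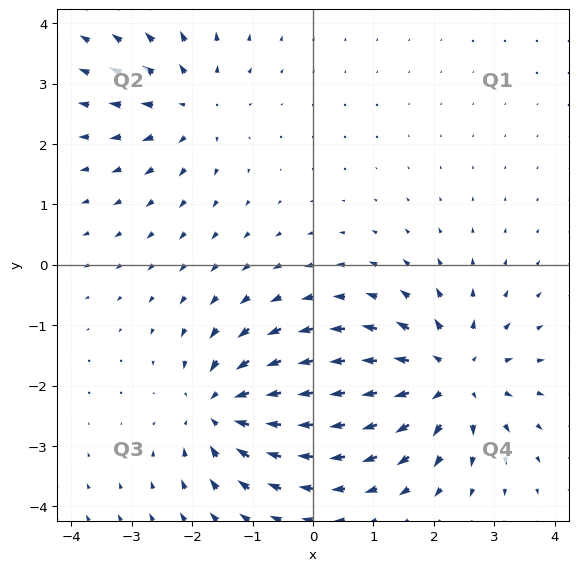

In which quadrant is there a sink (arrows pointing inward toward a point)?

The sink sits at approximately (-1.5, -2.4), which lies in quadrant Q3. The divergence there is about -5, negative as expected for a sink.

Q3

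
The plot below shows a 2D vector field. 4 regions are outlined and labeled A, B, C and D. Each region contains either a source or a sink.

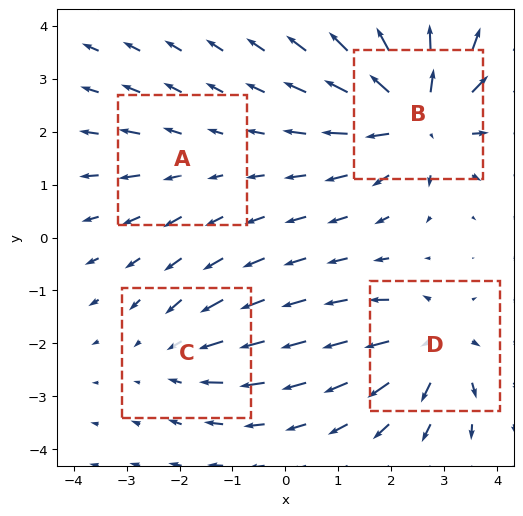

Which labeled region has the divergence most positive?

Divergence at each region's feature centre — A: about +2, B: about +7, C: about -3, D: about +4. Region B is most positive.

B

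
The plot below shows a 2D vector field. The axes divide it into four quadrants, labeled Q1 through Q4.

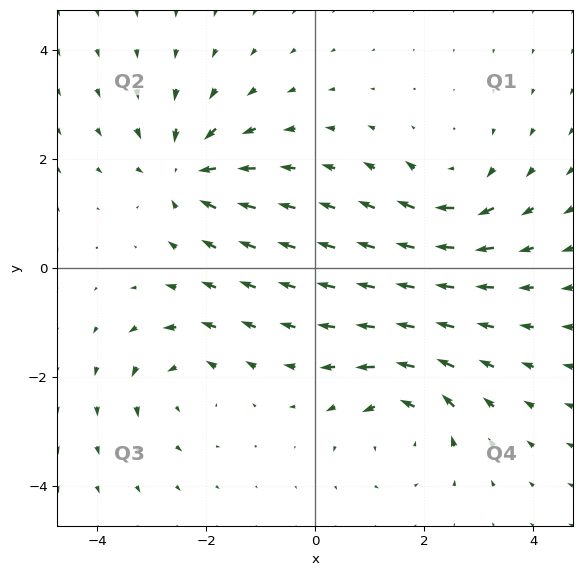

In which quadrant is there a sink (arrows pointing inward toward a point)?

Q2

The sink sits at approximately (-2.4, 1.8), which lies in quadrant Q2. The divergence there is about -5, negative as expected for a sink.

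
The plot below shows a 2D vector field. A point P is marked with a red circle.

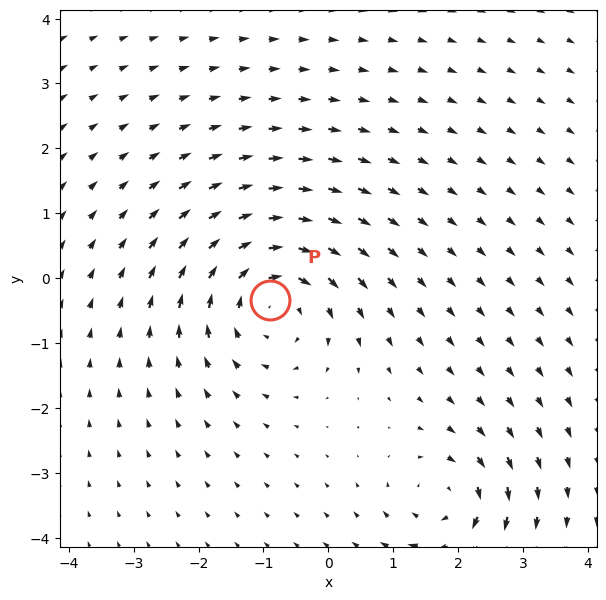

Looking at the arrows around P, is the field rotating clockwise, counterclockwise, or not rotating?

clockwise

Near P at (-0.9, -0.3) the arrows circulate clockwise. The curl (z-component) there is about -5; negative curl means clockwise rotation.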